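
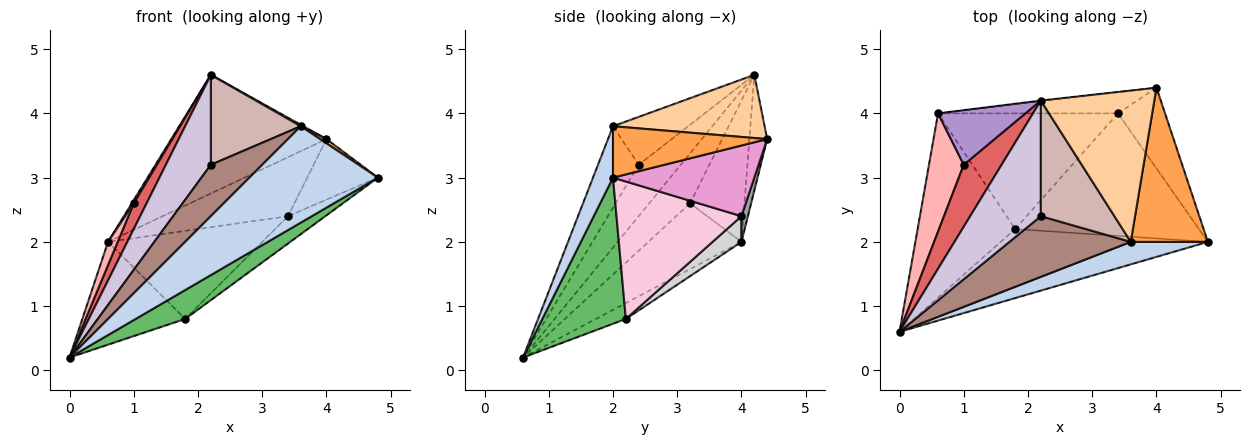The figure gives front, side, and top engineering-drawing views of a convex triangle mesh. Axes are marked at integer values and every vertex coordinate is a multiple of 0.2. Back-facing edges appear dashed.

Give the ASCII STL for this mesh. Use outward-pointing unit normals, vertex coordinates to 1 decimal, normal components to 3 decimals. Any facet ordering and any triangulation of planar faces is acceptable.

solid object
 facet normal -0.114 0.993 -0.006
  outer loop
   vertex 0.6 4.0 2.0
   vertex 2.2 4.2 4.6
   vertex 4.0 4.4 3.6
  endloop
 endfacet
 facet normal 0.150 -0.963 0.225
  outer loop
   vertex 3.6 2.0 3.8
   vertex 0.0 0.6 0.2
   vertex 4.8 2.0 3.0
  endloop
 endfacet
 facet normal 0.555 -0.023 0.832
  outer loop
   vertex 3.6 2.0 3.8
   vertex 4.8 2.0 3.0
   vertex 4.0 4.4 3.6
  endloop
 endfacet
 facet normal 0.486 -0.008 0.874
  outer loop
   vertex 3.6 2.0 3.8
   vertex 4.0 4.4 3.6
   vertex 2.2 4.2 4.6
  endloop
 endfacet
 facet normal 0.545 -0.324 -0.773
  outer loop
   vertex 1.8 2.2 0.8
   vertex 4.8 2.0 3.0
   vertex 0.0 0.6 0.2
  endloop
 endfacet
 facet normal -0.141 0.483 -0.865
  outer loop
   vertex 1.8 2.2 0.8
   vertex 0.0 0.6 0.2
   vertex 0.6 4.0 2.0
  endloop
 endfacet
 facet normal -0.773 -0.243 0.586
  outer loop
   vertex 1.0 3.2 2.6
   vertex 0.0 0.6 0.2
   vertex 2.2 4.2 4.6
  endloop
 endfacet
 facet normal -0.880 -0.091 0.465
  outer loop
   vertex 1.0 3.2 2.6
   vertex 0.6 4.0 2.0
   vertex 0.0 0.6 0.2
  endloop
 endfacet
 facet normal -0.850 -0.031 0.526
  outer loop
   vertex 1.0 3.2 2.6
   vertex 2.2 4.2 4.6
   vertex 0.6 4.0 2.0
  endloop
 endfacet
 facet normal -0.498 -0.532 0.685
  outer loop
   vertex 2.2 2.4 3.2
   vertex 2.2 4.2 4.6
   vertex 0.0 0.6 0.2
  endloop
 endfacet
 facet normal -0.456 -0.575 0.679
  outer loop
   vertex 2.2 2.4 3.2
   vertex 0.0 0.6 0.2
   vertex 3.6 2.0 3.8
  endloop
 endfacet
 facet normal -0.457 -0.546 0.702
  outer loop
   vertex 2.2 2.4 3.2
   vertex 3.6 2.0 3.8
   vertex 2.2 4.2 4.6
  endloop
 endfacet
 facet normal 0.768 0.384 -0.512
  outer loop
   vertex 3.4 4.0 2.4
   vertex 4.0 4.4 3.6
   vertex 4.8 2.0 3.0
  endloop
 endfacet
 facet normal 0.590 0.176 -0.788
  outer loop
   vertex 3.4 4.0 2.4
   vertex 4.8 2.0 3.0
   vertex 1.8 2.2 0.8
  endloop
 endfacet
 facet normal 0.048 0.940 -0.337
  outer loop
   vertex 3.4 4.0 2.4
   vertex 0.6 4.0 2.0
   vertex 4.0 4.4 3.6
  endloop
 endfacet
 facet normal 0.113 0.602 -0.790
  outer loop
   vertex 3.4 4.0 2.4
   vertex 1.8 2.2 0.8
   vertex 0.6 4.0 2.0
  endloop
 endfacet
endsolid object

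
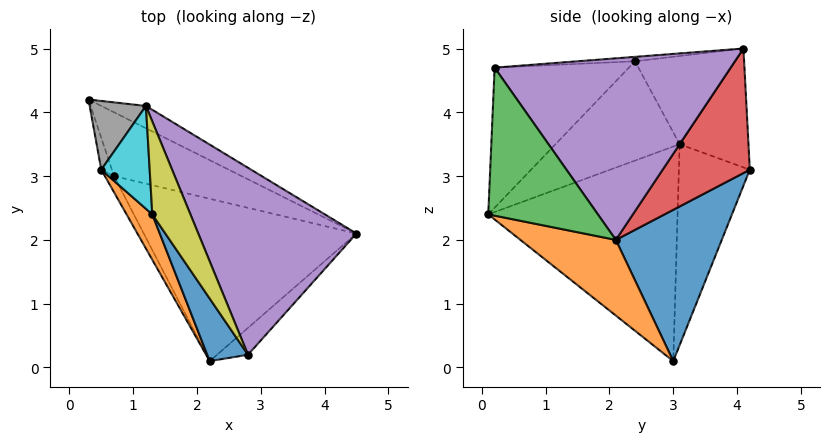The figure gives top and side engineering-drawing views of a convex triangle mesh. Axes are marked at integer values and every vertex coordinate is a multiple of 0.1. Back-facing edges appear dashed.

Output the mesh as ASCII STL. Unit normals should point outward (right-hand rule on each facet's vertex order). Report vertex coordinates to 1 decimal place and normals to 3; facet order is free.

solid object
 facet normal 0.361 0.881 -0.304
  outer loop
   vertex 0.7 3.0 0.1
   vertex 0.3 4.2 3.1
   vertex 4.5 2.1 2.0
  endloop
 endfacet
 facet normal 0.291 -0.498 -0.817
  outer loop
   vertex 0.7 3.0 0.1
   vertex 4.5 2.1 2.0
   vertex 2.2 0.1 2.4
  endloop
 endfacet
 facet normal 0.637 -0.759 -0.133
  outer loop
   vertex 2.8 0.2 4.7
   vertex 2.2 0.1 2.4
   vertex 4.5 2.1 2.0
  endloop
 endfacet
 facet normal 0.411 0.900 -0.147
  outer loop
   vertex 1.2 4.1 5.0
   vertex 4.5 2.1 2.0
   vertex 0.3 4.2 3.1
  endloop
 endfacet
 facet normal 0.730 0.251 0.636
  outer loop
   vertex 1.2 4.1 5.0
   vertex 2.8 0.2 4.7
   vertex 4.5 2.1 2.0
  endloop
 endfacet
 facet normal -0.979 -0.197 -0.052
  outer loop
   vertex 0.5 3.1 3.5
   vertex 0.3 4.2 3.1
   vertex 0.7 3.0 0.1
  endloop
 endfacet
 facet normal -0.875 -0.482 -0.037
  outer loop
   vertex 0.5 3.1 3.5
   vertex 0.7 3.0 0.1
   vertex 2.2 0.1 2.4
  endloop
 endfacet
 facet normal -0.904 -0.009 0.428
  outer loop
   vertex 0.5 3.1 3.5
   vertex 1.2 4.1 5.0
   vertex 0.3 4.2 3.1
  endloop
 endfacet
 facet normal -0.114 -0.123 0.986
  outer loop
   vertex 1.3 2.4 4.8
   vertex 2.8 0.2 4.7
   vertex 1.2 4.1 5.0
  endloop
 endfacet
 facet normal -0.872 -0.108 0.478
  outer loop
   vertex 1.3 2.4 4.8
   vertex 1.2 4.1 5.0
   vertex 0.5 3.1 3.5
  endloop
 endfacet
 facet normal -0.799 -0.555 0.232
  outer loop
   vertex 1.3 2.4 4.8
   vertex 2.2 0.1 2.4
   vertex 2.8 0.2 4.7
  endloop
 endfacet
 facet normal -0.815 -0.539 0.211
  outer loop
   vertex 1.3 2.4 4.8
   vertex 0.5 3.1 3.5
   vertex 2.2 0.1 2.4
  endloop
 endfacet
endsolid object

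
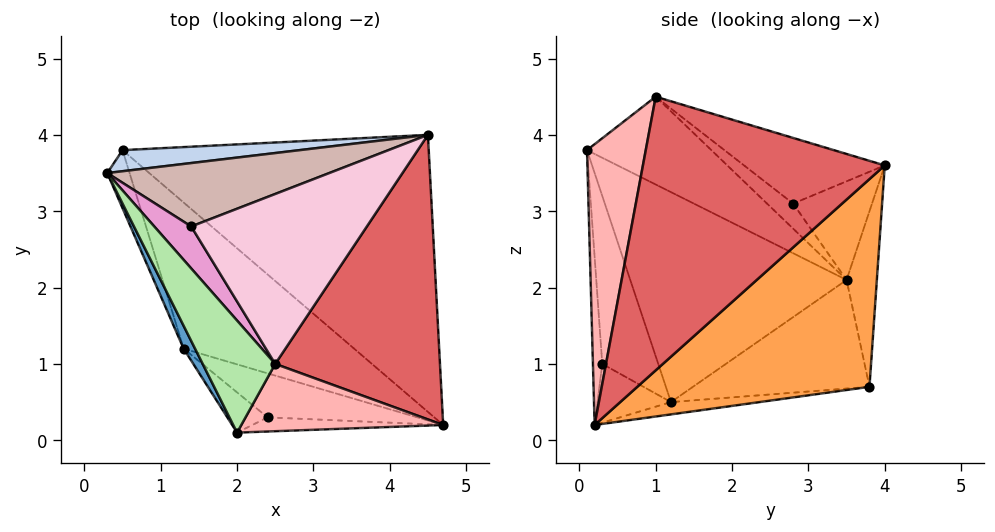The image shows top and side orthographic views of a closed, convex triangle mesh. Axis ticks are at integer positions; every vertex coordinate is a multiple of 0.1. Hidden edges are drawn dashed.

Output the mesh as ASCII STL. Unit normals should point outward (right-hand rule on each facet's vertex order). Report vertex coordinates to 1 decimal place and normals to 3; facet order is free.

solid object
 facet normal -0.903 -0.427 0.049
  outer loop
   vertex 1.3 1.2 0.5
   vertex 2.0 0.1 3.8
   vertex 0.3 3.5 2.1
  endloop
 endfacet
 facet normal -0.180 0.967 0.181
  outer loop
   vertex 0.5 3.8 0.7
   vertex 0.3 3.5 2.1
   vertex 4.5 4.0 3.6
  endloop
 endfacet
 facet normal 0.445 0.610 -0.656
  outer loop
   vertex 0.5 3.8 0.7
   vertex 4.5 4.0 3.6
   vertex 4.7 0.2 0.2
  endloop
 endfacet
 facet normal -0.942 -0.275 -0.193
  outer loop
   vertex 0.5 3.8 0.7
   vertex 1.3 1.2 0.5
   vertex 0.3 3.5 2.1
  endloop
 endfacet
 facet normal -0.072 0.055 -0.996
  outer loop
   vertex 0.5 3.8 0.7
   vertex 4.7 0.2 0.2
   vertex 1.3 1.2 0.5
  endloop
 endfacet
 facet normal -0.769 -0.067 0.635
  outer loop
   vertex 2.5 1.0 4.5
   vertex 0.3 3.5 2.1
   vertex 2.0 0.1 3.8
  endloop
 endfacet
 facet normal 0.791 -0.384 0.476
  outer loop
   vertex 2.5 1.0 4.5
   vertex 4.7 0.2 0.2
   vertex 4.5 4.0 3.6
  endloop
 endfacet
 facet normal 0.602 -0.671 0.433
  outer loop
   vertex 2.5 1.0 4.5
   vertex 2.0 0.1 3.8
   vertex 4.7 0.2 0.2
  endloop
 endfacet
 facet normal -0.071 -0.994 -0.081
  outer loop
   vertex 2.4 0.3 1.0
   vertex 4.7 0.2 0.2
   vertex 2.0 0.1 3.8
  endloop
 endfacet
 facet normal -0.263 -0.694 -0.670
  outer loop
   vertex 2.4 0.3 1.0
   vertex 1.3 1.2 0.5
   vertex 4.7 0.2 0.2
  endloop
 endfacet
 facet normal -0.588 -0.797 -0.141
  outer loop
   vertex 2.4 0.3 1.0
   vertex 2.0 0.1 3.8
   vertex 1.3 1.2 0.5
  endloop
 endfacet
 facet normal -0.338 0.555 0.760
  outer loop
   vertex 1.4 2.8 3.1
   vertex 4.5 4.0 3.6
   vertex 0.3 3.5 2.1
  endloop
 endfacet
 facet normal -0.537 0.288 0.793
  outer loop
   vertex 1.4 2.8 3.1
   vertex 0.3 3.5 2.1
   vertex 2.5 1.0 4.5
  endloop
 endfacet
 facet normal -0.311 0.457 0.833
  outer loop
   vertex 1.4 2.8 3.1
   vertex 2.5 1.0 4.5
   vertex 4.5 4.0 3.6
  endloop
 endfacet
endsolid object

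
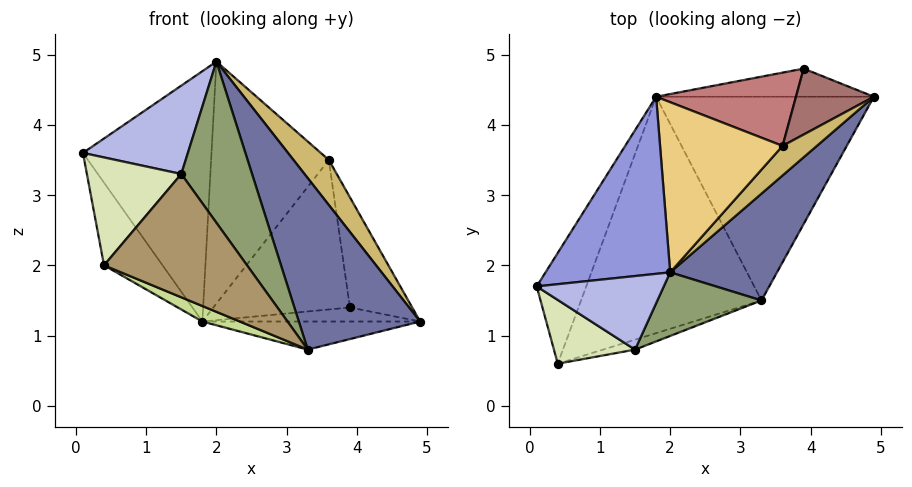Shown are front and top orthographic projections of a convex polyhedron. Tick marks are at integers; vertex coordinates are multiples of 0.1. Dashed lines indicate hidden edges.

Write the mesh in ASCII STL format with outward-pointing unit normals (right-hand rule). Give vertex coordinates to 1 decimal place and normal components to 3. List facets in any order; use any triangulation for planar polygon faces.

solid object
 facet normal 0.815 -0.492 0.306
  outer loop
   vertex 2.0 1.9 4.9
   vertex 3.3 1.5 0.8
   vertex 4.9 4.4 1.2
  endloop
 endfacet
 facet normal 0.000 0.137 -0.991
  outer loop
   vertex 1.8 4.4 1.2
   vertex 4.9 4.4 1.2
   vertex 3.3 1.5 0.8
  endloop
 endfacet
 facet normal -0.434 0.736 0.520
  outer loop
   vertex 1.8 4.4 1.2
   vertex 0.1 1.7 3.6
   vertex 2.0 1.9 4.9
  endloop
 endfacet
 facet normal -0.336 -0.724 0.603
  outer loop
   vertex 1.5 0.8 3.3
   vertex 2.0 1.9 4.9
   vertex 0.1 1.7 3.6
  endloop
 endfacet
 facet normal 0.657 -0.701 0.277
  outer loop
   vertex 1.5 0.8 3.3
   vertex 3.3 1.5 0.8
   vertex 2.0 1.9 4.9
  endloop
 endfacet
 facet normal -0.901 0.259 -0.347
  outer loop
   vertex 0.4 0.6 2.0
   vertex 0.1 1.7 3.6
   vertex 1.8 4.4 1.2
  endloop
 endfacet
 facet normal -0.365 -0.061 -0.929
  outer loop
   vertex 0.4 0.6 2.0
   vertex 1.8 4.4 1.2
   vertex 3.3 1.5 0.8
  endloop
 endfacet
 facet normal -0.406 -0.787 0.465
  outer loop
   vertex 0.4 0.6 2.0
   vertex 1.5 0.8 3.3
   vertex 0.1 1.7 3.6
  endloop
 endfacet
 facet normal 0.266 -0.961 -0.077
  outer loop
   vertex 0.4 0.6 2.0
   vertex 3.3 1.5 0.8
   vertex 1.5 0.8 3.3
  endloop
 endfacet
 facet normal 0.818 -0.481 0.316
  outer loop
   vertex 3.6 3.7 3.5
   vertex 2.0 1.9 4.9
   vertex 4.9 4.4 1.2
  endloop
 endfacet
 facet normal -0.385 0.755 0.531
  outer loop
   vertex 3.6 3.7 3.5
   vertex 1.8 4.4 1.2
   vertex 2.0 1.9 4.9
  endloop
 endfacet
 facet normal 0.000 0.447 -0.894
  outer loop
   vertex 3.9 4.8 1.4
   vertex 4.9 4.4 1.2
   vertex 1.8 4.4 1.2
  endloop
 endfacet
 facet normal 0.407 0.784 0.469
  outer loop
   vertex 3.9 4.8 1.4
   vertex 3.6 3.7 3.5
   vertex 4.9 4.4 1.2
  endloop
 endfacet
 facet normal -0.208 0.878 0.430
  outer loop
   vertex 3.9 4.8 1.4
   vertex 1.8 4.4 1.2
   vertex 3.6 3.7 3.5
  endloop
 endfacet
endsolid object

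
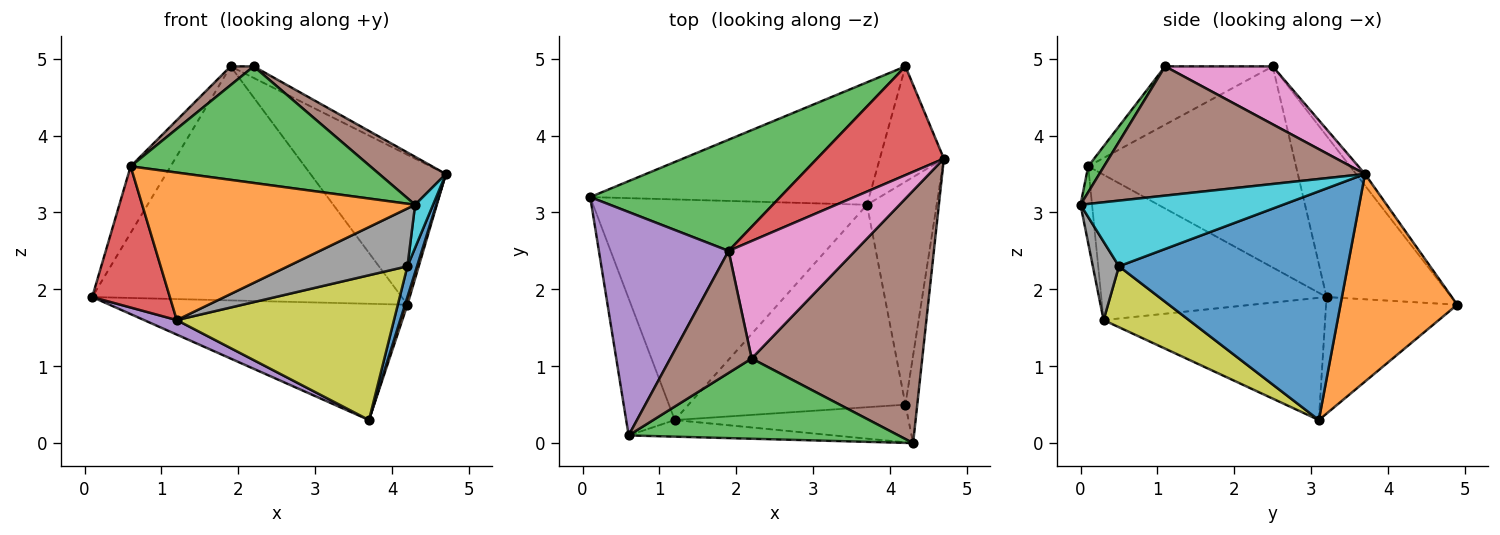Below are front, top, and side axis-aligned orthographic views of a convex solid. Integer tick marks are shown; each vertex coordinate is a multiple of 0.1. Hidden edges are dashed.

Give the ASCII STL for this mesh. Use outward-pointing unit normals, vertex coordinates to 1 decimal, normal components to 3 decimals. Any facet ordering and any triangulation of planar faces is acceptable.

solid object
 facet normal -0.290 0.659 -0.694
  outer loop
   vertex 4.2 4.9 1.8
   vertex 3.7 3.1 0.3
   vertex 0.1 3.2 1.9
  endloop
 endfacet
 facet normal 0.955 -0.020 -0.295
  outer loop
   vertex 4.2 4.9 1.8
   vertex 4.7 3.7 3.5
   vertex 3.7 3.1 0.3
  endloop
 endfacet
 facet normal -0.342 0.849 0.403
  outer loop
   vertex 4.2 4.9 1.8
   vertex 0.1 3.2 1.9
   vertex 1.9 2.5 4.9
  endloop
 endfacet
 facet normal -0.053 0.808 0.586
  outer loop
   vertex 4.2 4.9 1.8
   vertex 1.9 2.5 4.9
   vertex 4.7 3.7 3.5
  endloop
 endfacet
 facet normal -0.407 -0.060 -0.912
  outer loop
   vertex 1.2 0.3 1.6
   vertex 0.1 3.2 1.9
   vertex 3.7 3.1 0.3
  endloop
 endfacet
 facet normal 0.597 -0.150 0.788
  outer loop
   vertex 2.2 1.1 4.9
   vertex 4.3 0.0 3.1
   vertex 4.7 3.7 3.5
  endloop
 endfacet
 facet normal 0.415 0.089 0.906
  outer loop
   vertex 2.2 1.1 4.9
   vertex 4.7 3.7 3.5
   vertex 1.9 2.5 4.9
  endloop
 endfacet
 facet normal 0.180 -0.824 -0.537
  outer loop
   vertex 4.2 0.5 2.3
   vertex 4.3 0.0 3.1
   vertex 1.2 0.3 1.6
  endloop
 endfacet
 facet normal 0.223 -0.567 -0.793
  outer loop
   vertex 4.2 0.5 2.3
   vertex 1.2 0.3 1.6
   vertex 3.7 3.1 0.3
  endloop
 endfacet
 facet normal 0.980 -0.087 -0.177
  outer loop
   vertex 4.2 0.5 2.3
   vertex 4.7 3.7 3.5
   vertex 4.3 0.0 3.1
  endloop
 endfacet
 facet normal 0.956 -0.040 -0.291
  outer loop
   vertex 4.2 0.5 2.3
   vertex 3.7 3.1 0.3
   vertex 4.7 3.7 3.5
  endloop
 endfacet
 facet normal -0.042 -0.993 -0.112
  outer loop
   vertex 0.6 0.1 3.6
   vertex 1.2 0.3 1.6
   vertex 4.3 0.0 3.1
  endloop
 endfacet
 facet normal 0.054 -0.823 0.566
  outer loop
   vertex 0.6 0.1 3.6
   vertex 4.3 0.0 3.1
   vertex 2.2 1.1 4.9
  endloop
 endfacet
 facet normal -0.901 -0.311 -0.301
  outer loop
   vertex 0.6 0.1 3.6
   vertex 0.1 3.2 1.9
   vertex 1.2 0.3 1.6
  endloop
 endfacet
 facet normal -0.830 0.160 0.535
  outer loop
   vertex 0.6 0.1 3.6
   vertex 1.9 2.5 4.9
   vertex 0.1 3.2 1.9
  endloop
 endfacet
 facet normal -0.578 -0.124 0.807
  outer loop
   vertex 0.6 0.1 3.6
   vertex 2.2 1.1 4.9
   vertex 1.9 2.5 4.9
  endloop
 endfacet
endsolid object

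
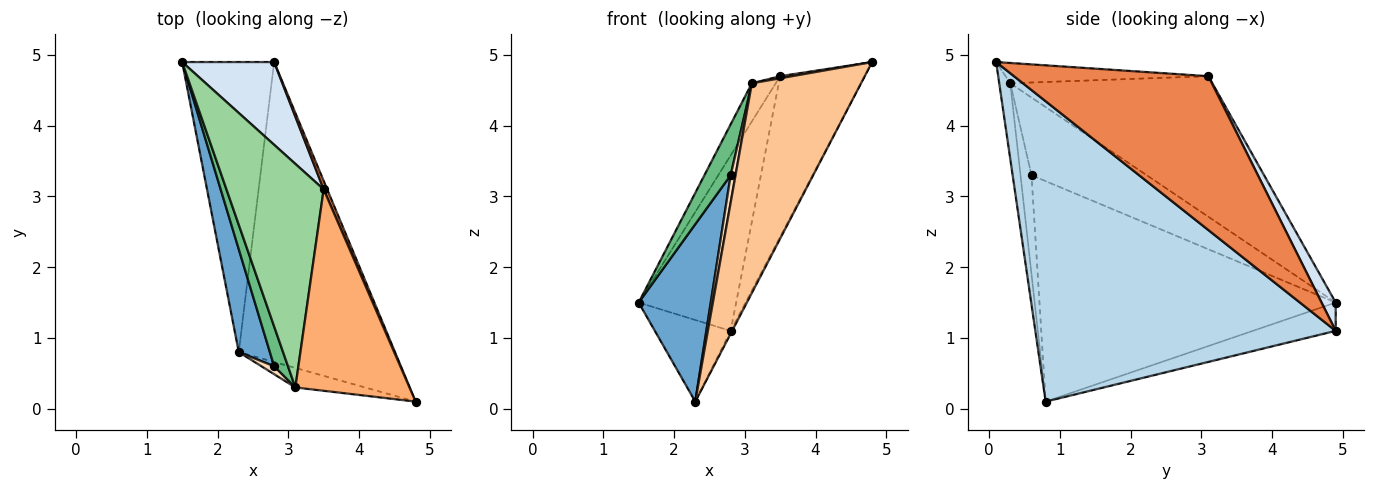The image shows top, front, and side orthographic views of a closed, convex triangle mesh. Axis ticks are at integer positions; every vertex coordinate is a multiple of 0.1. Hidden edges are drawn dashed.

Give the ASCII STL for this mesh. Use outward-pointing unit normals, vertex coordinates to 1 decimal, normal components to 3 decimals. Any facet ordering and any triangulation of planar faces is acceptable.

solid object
 facet normal -0.963 -0.234 0.136
  outer loop
   vertex 2.8 0.6 3.3
   vertex 1.5 4.9 1.5
   vertex 2.3 0.8 0.1
  endloop
 endfacet
 facet normal -0.284 0.260 -0.923
  outer loop
   vertex 2.8 4.9 1.1
   vertex 2.3 0.8 0.1
   vertex 1.5 4.9 1.5
  endloop
 endfacet
 facet normal 0.887 0.004 -0.461
  outer loop
   vertex 2.8 4.9 1.1
   vertex 4.8 0.1 4.9
   vertex 2.3 0.8 0.1
  endloop
 endfacet
 facet normal 0.130 0.897 0.423
  outer loop
   vertex 3.5 3.1 4.7
   vertex 2.8 4.9 1.1
   vertex 1.5 4.9 1.5
  endloop
 endfacet
 facet normal 0.917 0.399 0.021
  outer loop
   vertex 3.5 3.1 4.7
   vertex 4.8 0.1 4.9
   vertex 2.8 4.9 1.1
  endloop
 endfacet
 facet normal -0.175 -0.010 0.985
  outer loop
   vertex 3.1 0.3 4.6
   vertex 4.8 0.1 4.9
   vertex 3.5 3.1 4.7
  endloop
 endfacet
 facet normal -0.100 -0.991 -0.092
  outer loop
   vertex 3.1 0.3 4.6
   vertex 2.3 0.8 0.1
   vertex 4.8 0.1 4.9
  endloop
 endfacet
 facet normal -0.908 -0.402 0.117
  outer loop
   vertex 3.1 0.3 4.6
   vertex 2.8 0.6 3.3
   vertex 2.3 0.8 0.1
  endloop
 endfacet
 facet normal -0.961 -0.219 0.171
  outer loop
   vertex 3.1 0.3 4.6
   vertex 1.5 4.9 1.5
   vertex 2.8 0.6 3.3
  endloop
 endfacet
 facet normal -0.819 0.097 0.566
  outer loop
   vertex 3.1 0.3 4.6
   vertex 3.5 3.1 4.7
   vertex 1.5 4.9 1.5
  endloop
 endfacet
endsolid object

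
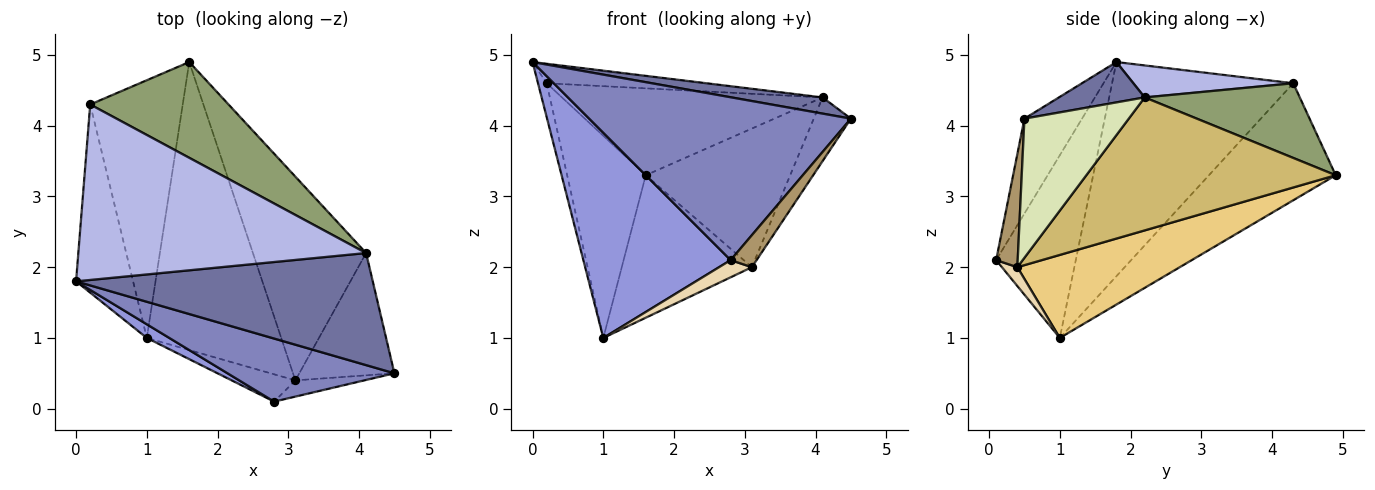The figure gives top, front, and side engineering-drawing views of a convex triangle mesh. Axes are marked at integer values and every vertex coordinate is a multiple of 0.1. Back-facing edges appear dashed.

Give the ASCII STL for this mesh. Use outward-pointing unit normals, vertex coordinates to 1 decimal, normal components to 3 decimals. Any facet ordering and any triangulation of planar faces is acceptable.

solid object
 facet normal 0.133 -0.142 0.981
  outer loop
   vertex 4.1 2.2 4.4
   vertex 0.0 1.8 4.9
   vertex 4.5 0.5 4.1
  endloop
 endfacet
 facet normal -0.201 -0.914 0.354
  outer loop
   vertex 2.8 0.1 2.1
   vertex 4.5 0.5 4.1
   vertex 0.0 1.8 4.9
  endloop
 endfacet
 facet normal -0.475 -0.878 0.058
  outer loop
   vertex 2.8 0.1 2.1
   vertex 0.0 1.8 4.9
   vertex 1.0 1.0 1.0
  endloop
 endfacet
 facet normal 0.110 0.110 0.988
  outer loop
   vertex 0.2 4.3 4.6
   vertex 0.0 1.8 4.9
   vertex 4.1 2.2 4.4
  endloop
 endfacet
 facet normal 0.371 0.624 0.688
  outer loop
   vertex 0.2 4.3 4.6
   vertex 4.1 2.2 4.4
   vertex 1.6 4.9 3.3
  endloop
 endfacet
 facet normal -0.965 0.046 -0.257
  outer loop
   vertex 0.2 4.3 4.6
   vertex 1.0 1.0 1.0
   vertex 0.0 1.8 4.9
  endloop
 endfacet
 facet normal -0.705 0.437 -0.558
  outer loop
   vertex 0.2 4.3 4.6
   vertex 1.6 4.9 3.3
   vertex 1.0 1.0 1.0
  endloop
 endfacet
 facet normal 0.792 0.282 -0.541
  outer loop
   vertex 3.1 0.4 2.0
   vertex 4.1 2.2 4.4
   vertex 4.5 0.5 4.1
  endloop
 endfacet
 facet normal 0.596 -0.717 -0.363
  outer loop
   vertex 3.1 0.4 2.0
   vertex 4.5 0.5 4.1
   vertex 2.8 0.1 2.1
  endloop
 endfacet
 facet normal 0.697 0.404 -0.593
  outer loop
   vertex 3.1 0.4 2.0
   vertex 1.6 4.9 3.3
   vertex 4.1 2.2 4.4
  endloop
 endfacet
 facet normal 0.484 0.388 -0.784
  outer loop
   vertex 3.1 0.4 2.0
   vertex 1.0 1.0 1.0
   vertex 1.6 4.9 3.3
  endloop
 endfacet
 facet normal 0.243 -0.517 -0.821
  outer loop
   vertex 3.1 0.4 2.0
   vertex 2.8 0.1 2.1
   vertex 1.0 1.0 1.0
  endloop
 endfacet
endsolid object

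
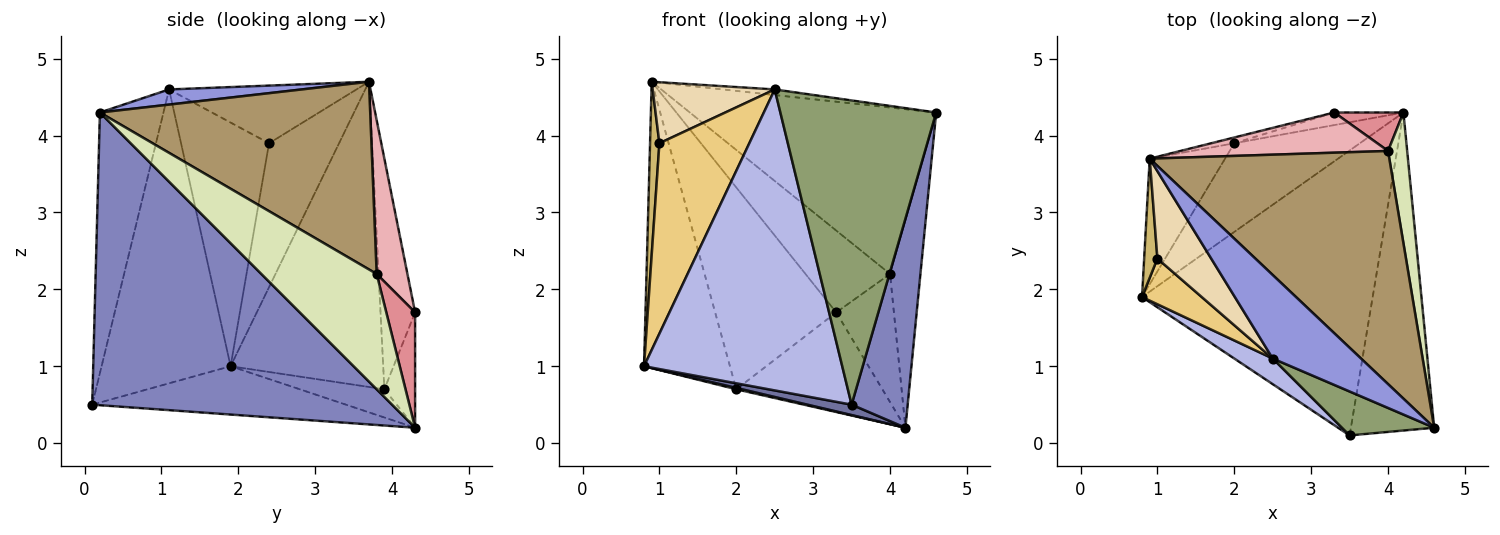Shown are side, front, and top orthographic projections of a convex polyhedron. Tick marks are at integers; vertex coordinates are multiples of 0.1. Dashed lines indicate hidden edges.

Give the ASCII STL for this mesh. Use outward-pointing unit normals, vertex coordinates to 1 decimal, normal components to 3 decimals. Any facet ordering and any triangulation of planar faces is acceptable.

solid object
 facet normal -0.205 -0.036 -0.978
  outer loop
   vertex 3.5 0.1 0.5
   vertex 0.8 1.9 1.0
   vertex 4.2 4.3 0.2
  endloop
 endfacet
 facet normal 0.947 -0.177 -0.269
  outer loop
   vertex 3.5 0.1 0.5
   vertex 4.2 4.3 0.2
   vertex 4.6 0.2 4.3
  endloop
 endfacet
 facet normal 0.169 0.066 0.983
  outer loop
   vertex 2.5 1.1 4.6
   vertex 4.6 0.2 4.3
   vertex 0.9 3.7 4.7
  endloop
 endfacet
 facet normal -0.544 -0.836 0.071
  outer loop
   vertex 2.5 1.1 4.6
   vertex 0.8 1.9 1.0
   vertex 3.5 0.1 0.5
  endloop
 endfacet
 facet normal -0.374 -0.918 0.133
  outer loop
   vertex 2.5 1.1 4.6
   vertex 3.5 0.1 0.5
   vertex 4.6 0.2 4.3
  endloop
 endfacet
 facet normal -0.219 -0.015 -0.976
  outer loop
   vertex 2.0 3.9 0.7
   vertex 4.2 4.3 0.2
   vertex 0.8 1.9 1.0
  endloop
 endfacet
 facet normal -0.852 0.480 -0.210
  outer loop
   vertex 2.0 3.9 0.7
   vertex 0.8 1.9 1.0
   vertex 0.9 3.7 4.7
  endloop
 endfacet
 facet normal 0.955 0.252 0.158
  outer loop
   vertex 4.0 3.8 2.2
   vertex 4.6 0.2 4.3
   vertex 4.2 4.3 0.2
  endloop
 endfacet
 facet normal 0.538 0.490 0.686
  outer loop
   vertex 4.0 3.8 2.2
   vertex 0.9 3.7 4.7
   vertex 4.6 0.2 4.3
  endloop
 endfacet
 facet normal -0.987 -0.132 0.091
  outer loop
   vertex 1.0 2.4 3.9
   vertex 0.9 3.7 4.7
   vertex 0.8 1.9 1.0
  endloop
 endfacet
 facet normal -0.689 -0.704 0.169
  outer loop
   vertex 1.0 2.4 3.9
   vertex 0.8 1.9 1.0
   vertex 2.5 1.1 4.6
  endloop
 endfacet
 facet normal -0.660 -0.430 0.616
  outer loop
   vertex 1.0 2.4 3.9
   vertex 2.5 1.1 4.6
   vertex 0.9 3.7 4.7
  endloop
 endfacet
 facet normal -0.204 0.971 -0.123
  outer loop
   vertex 3.3 4.3 1.7
   vertex 4.2 4.3 0.2
   vertex 2.0 3.9 0.7
  endloop
 endfacet
 facet normal -0.275 0.961 -0.027
  outer loop
   vertex 3.3 4.3 1.7
   vertex 2.0 3.9 0.7
   vertex 0.9 3.7 4.7
  endloop
 endfacet
 facet normal 0.432 0.864 0.259
  outer loop
   vertex 3.3 4.3 1.7
   vertex 4.0 3.8 2.2
   vertex 4.2 4.3 0.2
  endloop
 endfacet
 facet normal 0.310 0.853 0.419
  outer loop
   vertex 3.3 4.3 1.7
   vertex 0.9 3.7 4.7
   vertex 4.0 3.8 2.2
  endloop
 endfacet
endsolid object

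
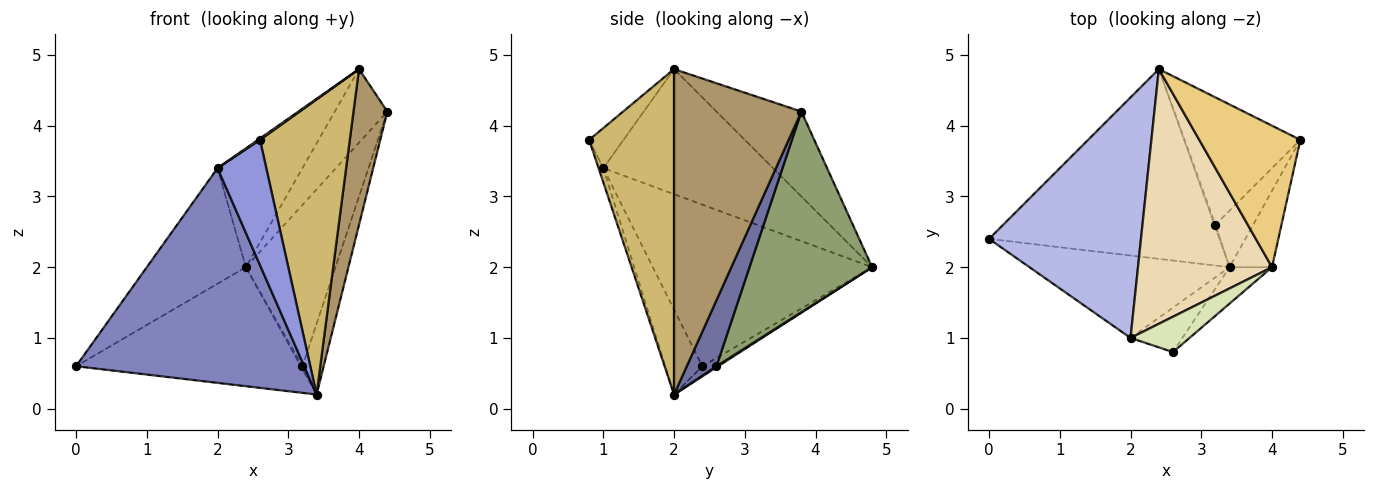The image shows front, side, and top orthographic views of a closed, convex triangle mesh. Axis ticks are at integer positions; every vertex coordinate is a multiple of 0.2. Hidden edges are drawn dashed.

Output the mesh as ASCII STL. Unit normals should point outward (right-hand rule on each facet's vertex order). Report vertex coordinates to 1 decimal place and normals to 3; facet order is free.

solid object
 facet normal 0.738 0.527 -0.422
  outer loop
   vertex 3.2 2.6 0.6
   vertex 4.4 3.8 4.2
   vertex 3.4 2.0 0.2
  endloop
 endfacet
 facet normal -0.150 -0.923 -0.354
  outer loop
   vertex 2.0 1.0 3.4
   vertex 0.0 2.4 0.6
   vertex 3.4 2.0 0.2
  endloop
 endfacet
 facet normal -0.091 -0.939 -0.333
  outer loop
   vertex 2.0 1.0 3.4
   vertex 3.4 2.0 0.2
   vertex 2.6 0.8 3.8
  endloop
 endfacet
 facet normal -0.692 0.313 0.651
  outer loop
   vertex 2.4 4.8 2.0
   vertex 0.0 2.4 0.6
   vertex 2.0 1.0 3.4
  endloop
 endfacet
 facet normal 0.732 0.535 -0.422
  outer loop
   vertex 2.4 4.8 2.0
   vertex 4.4 3.8 4.2
   vertex 3.2 2.6 0.6
  endloop
 endfacet
 facet normal -0.037 0.531 -0.847
  outer loop
   vertex 2.4 4.8 2.0
   vertex 3.4 2.0 0.2
   vertex 0.0 2.4 0.6
  endloop
 endfacet
 facet normal 0.577 0.577 -0.577
  outer loop
   vertex 2.4 4.8 2.0
   vertex 3.2 2.6 0.6
   vertex 3.4 2.0 0.2
  endloop
 endfacet
 facet normal -0.562 -0.033 0.826
  outer loop
   vertex 4.0 2.0 4.8
   vertex 2.0 1.0 3.4
   vertex 2.6 0.8 3.8
  endloop
 endfacet
 facet normal 0.959 -0.255 -0.125
  outer loop
   vertex 4.0 2.0 4.8
   vertex 3.4 2.0 0.2
   vertex 4.4 3.8 4.2
  endloop
 endfacet
 facet normal 0.684 -0.724 -0.089
  outer loop
   vertex 4.0 2.0 4.8
   vertex 2.6 0.8 3.8
   vertex 3.4 2.0 0.2
  endloop
 endfacet
 facet normal -0.598 0.370 0.711
  outer loop
   vertex 4.0 2.0 4.8
   vertex 4.4 3.8 4.2
   vertex 2.4 4.8 2.0
  endloop
 endfacet
 facet normal -0.646 0.323 0.692
  outer loop
   vertex 4.0 2.0 4.8
   vertex 2.4 4.8 2.0
   vertex 2.0 1.0 3.4
  endloop
 endfacet
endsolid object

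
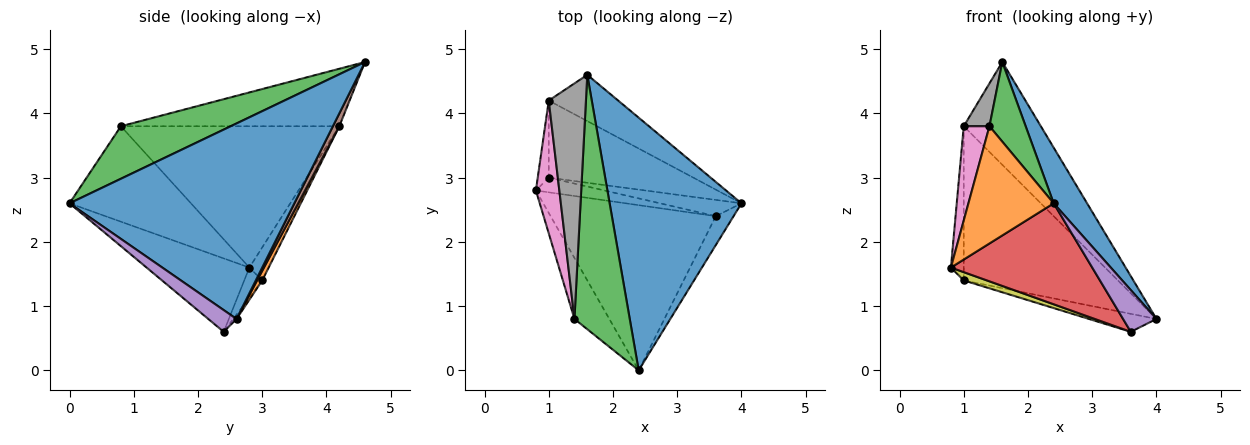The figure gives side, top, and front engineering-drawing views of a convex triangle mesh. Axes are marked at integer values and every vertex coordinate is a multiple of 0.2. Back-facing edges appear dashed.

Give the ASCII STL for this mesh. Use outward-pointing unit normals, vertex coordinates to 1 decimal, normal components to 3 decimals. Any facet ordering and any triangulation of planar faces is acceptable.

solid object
 facet normal 0.823 -0.122 0.555
  outer loop
   vertex 1.6 4.6 4.8
   vertex 2.4 0.0 2.6
   vertex 4.0 2.6 0.8
  endloop
 endfacet
 facet normal -0.784 -0.550 -0.287
  outer loop
   vertex 1.4 0.8 3.8
   vertex 0.8 2.8 1.6
   vertex 2.4 0.0 2.6
  endloop
 endfacet
 facet normal 0.671 -0.221 0.707
  outer loop
   vertex 1.4 0.8 3.8
   vertex 2.4 0.0 2.6
   vertex 1.6 4.6 4.8
  endloop
 endfacet
 facet normal -0.355 -0.488 -0.798
  outer loop
   vertex 3.6 2.4 0.6
   vertex 2.4 0.0 2.6
   vertex 0.8 2.8 1.6
  endloop
 endfacet
 facet normal 0.571 -0.675 -0.467
  outer loop
   vertex 3.6 2.4 0.6
   vertex 4.0 2.6 0.8
   vertex 2.4 0.0 2.6
  endloop
 endfacet
 facet normal 0.076 0.909 -0.409
  outer loop
   vertex 1.0 4.2 3.8
   vertex 1.6 4.6 4.8
   vertex 4.0 2.6 0.8
  endloop
 endfacet
 facet normal -0.980 -0.115 0.162
  outer loop
   vertex 1.0 4.2 3.8
   vertex 0.8 2.8 1.6
   vertex 1.4 0.8 3.8
  endloop
 endfacet
 facet normal -0.836 -0.098 0.541
  outer loop
   vertex 1.0 4.2 3.8
   vertex 1.4 0.8 3.8
   vertex 1.6 4.6 4.8
  endloop
 endfacet
 facet normal -0.356 -0.458 -0.814
  outer loop
   vertex 1.0 3.0 1.4
   vertex 3.6 2.4 0.6
   vertex 0.8 2.8 1.6
  endloop
 endfacet
 facet normal -0.035 0.741 -0.670
  outer loop
   vertex 1.0 3.0 1.4
   vertex 4.0 2.6 0.8
   vertex 3.6 2.4 0.6
  endloop
 endfacet
 facet normal -0.802 0.535 -0.267
  outer loop
   vertex 1.0 3.0 1.4
   vertex 0.8 2.8 1.6
   vertex 1.0 4.2 3.8
  endloop
 endfacet
 facet normal 0.030 0.894 -0.447
  outer loop
   vertex 1.0 3.0 1.4
   vertex 1.0 4.2 3.8
   vertex 4.0 2.6 0.8
  endloop
 endfacet
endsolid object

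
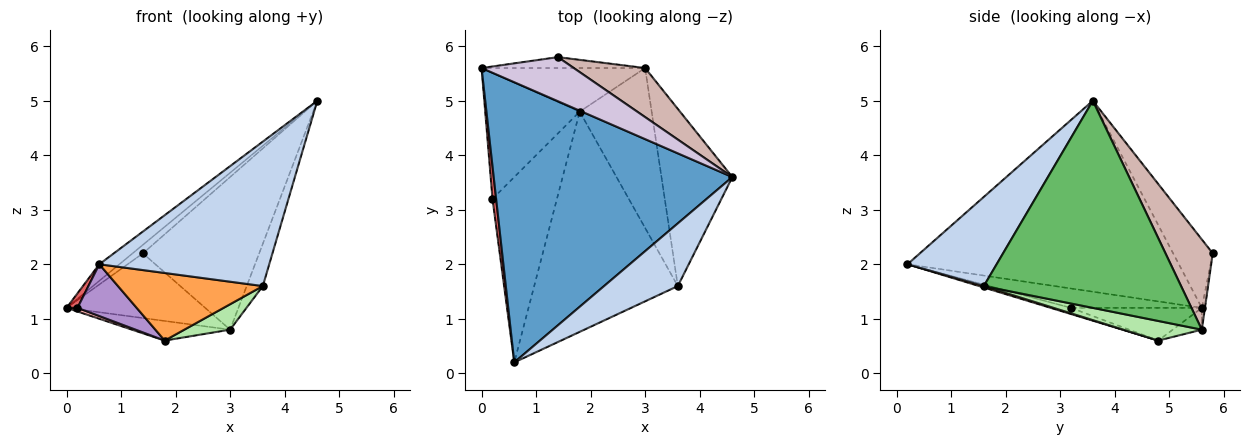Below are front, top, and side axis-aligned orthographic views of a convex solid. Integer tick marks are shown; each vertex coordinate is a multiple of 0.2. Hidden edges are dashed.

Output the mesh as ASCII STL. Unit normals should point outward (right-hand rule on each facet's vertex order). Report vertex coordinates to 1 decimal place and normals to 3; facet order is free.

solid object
 facet normal -0.624 0.046 0.780
  outer loop
   vertex 0.6 0.2 2.0
   vertex 4.6 3.6 5.0
   vertex 0.0 5.6 1.2
  endloop
 endfacet
 facet normal 0.434 -0.827 0.359
  outer loop
   vertex 3.6 1.6 1.6
   vertex 4.6 3.6 5.0
   vertex 0.6 0.2 2.0
  endloop
 endfacet
 facet normal 0.009 -0.293 -0.956
  outer loop
   vertex 3.6 1.6 1.6
   vertex 0.6 0.2 2.0
   vertex 1.8 4.8 0.6
  endloop
 endfacet
 facet normal -0.121 0.407 -0.905
  outer loop
   vertex 3.0 5.6 0.8
   vertex 1.8 4.8 0.6
   vertex 0.0 5.6 1.2
  endloop
 endfacet
 facet normal 0.943 0.077 -0.323
  outer loop
   vertex 3.0 5.6 0.8
   vertex 4.6 3.6 5.0
   vertex 3.6 1.6 1.6
  endloop
 endfacet
 facet normal 0.260 -0.152 -0.954
  outer loop
   vertex 3.0 5.6 0.8
   vertex 3.6 1.6 1.6
   vertex 1.8 4.8 0.6
  endloop
 endfacet
 facet normal -0.980 -0.082 0.184
  outer loop
   vertex 0.2 3.2 1.2
   vertex 0.6 0.2 2.0
   vertex 0.0 5.6 1.2
  endloop
 endfacet
 facet normal -0.327 -0.027 -0.945
  outer loop
   vertex 0.2 3.2 1.2
   vertex 0.0 5.6 1.2
   vertex 1.8 4.8 0.6
  endloop
 endfacet
 facet normal -0.092 -0.268 -0.959
  outer loop
   vertex 0.2 3.2 1.2
   vertex 1.8 4.8 0.6
   vertex 0.6 0.2 2.0
  endloop
 endfacet
 facet normal -0.589 0.154 0.794
  outer loop
   vertex 1.4 5.8 2.2
   vertex 0.0 5.6 1.2
   vertex 4.6 3.6 5.0
  endloop
 endfacet
 facet normal -0.022 0.986 -0.166
  outer loop
   vertex 1.4 5.8 2.2
   vertex 3.0 5.6 0.8
   vertex 0.0 5.6 1.2
  endloop
 endfacet
 facet normal 0.361 0.888 0.285
  outer loop
   vertex 1.4 5.8 2.2
   vertex 4.6 3.6 5.0
   vertex 3.0 5.6 0.8
  endloop
 endfacet
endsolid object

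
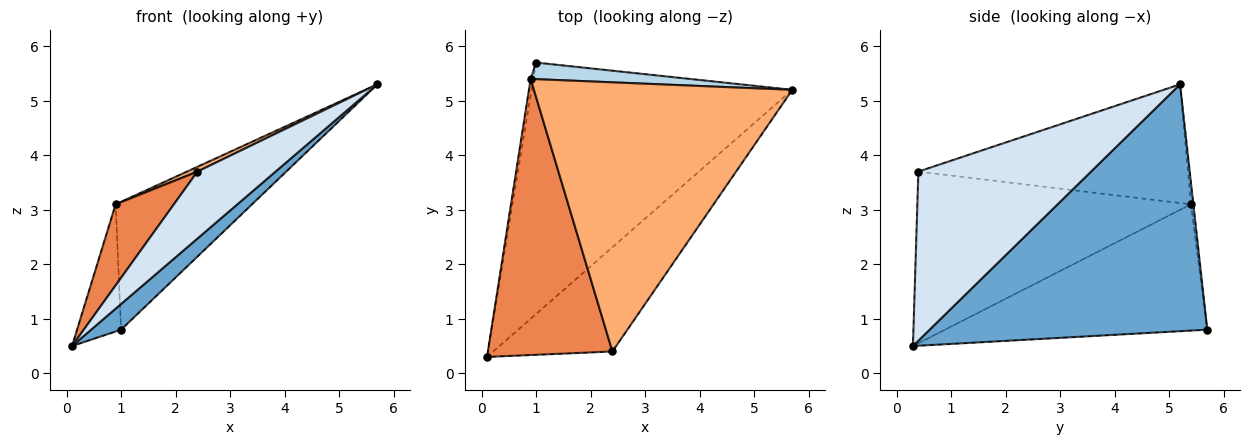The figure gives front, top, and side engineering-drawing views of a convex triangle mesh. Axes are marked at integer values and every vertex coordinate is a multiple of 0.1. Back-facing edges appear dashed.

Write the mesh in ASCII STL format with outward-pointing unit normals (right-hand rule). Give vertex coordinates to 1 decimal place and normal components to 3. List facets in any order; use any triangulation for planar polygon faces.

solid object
 facet normal 0.686 -0.074 -0.724
  outer loop
   vertex 1.0 5.7 0.8
   vertex 5.7 5.2 5.3
   vertex 0.1 0.3 0.5
  endloop
 endfacet
 facet normal -0.986 0.166 -0.021
  outer loop
   vertex 0.9 5.4 3.1
   vertex 1.0 5.7 0.8
   vertex 0.1 0.3 0.5
  endloop
 endfacet
 facet normal -0.018 0.992 0.129
  outer loop
   vertex 0.9 5.4 3.1
   vertex 5.7 5.2 5.3
   vertex 1.0 5.7 0.8
  endloop
 endfacet
 facet normal 0.767 -0.347 -0.540
  outer loop
   vertex 2.4 0.4 3.7
   vertex 0.1 0.3 0.5
   vertex 5.7 5.2 5.3
  endloop
 endfacet
 facet normal -0.798 -0.170 0.579
  outer loop
   vertex 2.4 0.4 3.7
   vertex 0.9 5.4 3.1
   vertex 0.1 0.3 0.5
  endloop
 endfacet
 facet normal -0.417 -0.016 0.909
  outer loop
   vertex 2.4 0.4 3.7
   vertex 5.7 5.2 5.3
   vertex 0.9 5.4 3.1
  endloop
 endfacet
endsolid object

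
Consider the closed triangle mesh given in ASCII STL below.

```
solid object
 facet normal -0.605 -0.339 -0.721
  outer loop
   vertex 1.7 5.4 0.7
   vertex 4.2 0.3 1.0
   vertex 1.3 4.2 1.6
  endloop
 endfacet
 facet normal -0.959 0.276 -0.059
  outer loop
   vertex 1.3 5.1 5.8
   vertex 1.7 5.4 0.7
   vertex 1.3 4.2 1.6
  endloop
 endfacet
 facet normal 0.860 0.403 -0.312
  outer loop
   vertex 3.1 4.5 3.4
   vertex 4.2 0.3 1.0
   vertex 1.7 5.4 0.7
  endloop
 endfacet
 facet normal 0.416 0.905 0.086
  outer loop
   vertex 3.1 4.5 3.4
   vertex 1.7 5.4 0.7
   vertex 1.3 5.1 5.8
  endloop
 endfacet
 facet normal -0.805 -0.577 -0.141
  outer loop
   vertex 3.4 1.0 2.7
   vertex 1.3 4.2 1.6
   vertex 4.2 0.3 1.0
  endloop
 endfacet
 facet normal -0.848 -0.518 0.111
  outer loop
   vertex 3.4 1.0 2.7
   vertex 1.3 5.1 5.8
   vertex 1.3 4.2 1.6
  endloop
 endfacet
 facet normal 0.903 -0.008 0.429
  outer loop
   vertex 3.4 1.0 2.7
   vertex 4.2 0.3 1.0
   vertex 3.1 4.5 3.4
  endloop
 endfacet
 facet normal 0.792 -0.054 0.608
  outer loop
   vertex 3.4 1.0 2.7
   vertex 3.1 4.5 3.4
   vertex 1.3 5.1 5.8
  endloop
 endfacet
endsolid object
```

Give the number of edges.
12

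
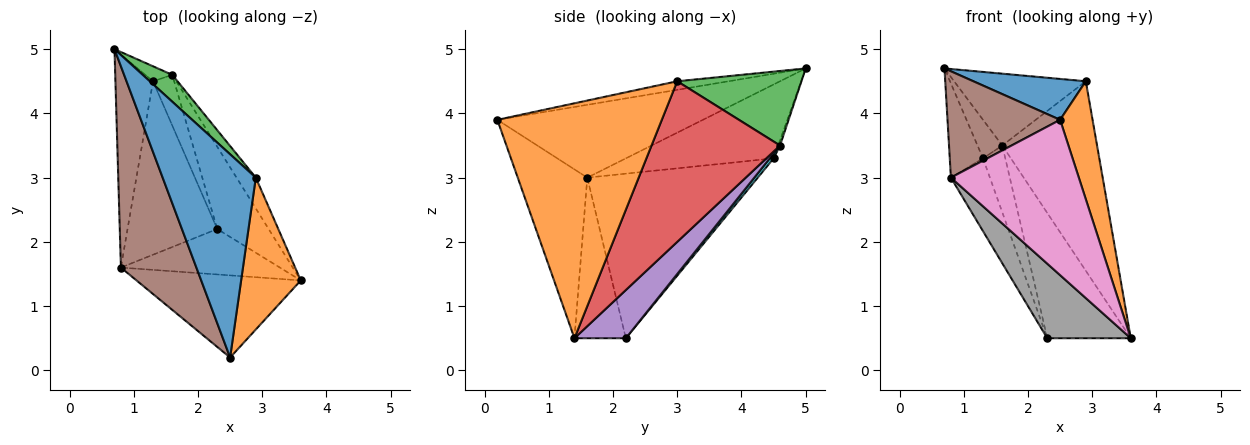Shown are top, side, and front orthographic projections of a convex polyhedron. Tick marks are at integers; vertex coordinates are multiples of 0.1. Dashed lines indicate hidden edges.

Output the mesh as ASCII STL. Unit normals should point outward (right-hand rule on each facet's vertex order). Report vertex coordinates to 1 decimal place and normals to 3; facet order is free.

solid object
 facet normal -0.090 -0.196 0.976
  outer loop
   vertex 2.9 3.0 4.5
   vertex 0.7 5.0 4.7
   vertex 2.5 0.2 3.9
  endloop
 endfacet
 facet normal 0.952 -0.188 0.242
  outer loop
   vertex 2.9 3.0 4.5
   vertex 2.5 0.2 3.9
   vertex 3.6 1.4 0.5
  endloop
 endfacet
 facet normal 0.662 0.702 0.263
  outer loop
   vertex 1.6 4.6 3.5
   vertex 0.7 5.0 4.7
   vertex 2.9 3.0 4.5
  endloop
 endfacet
 facet normal 0.801 0.591 -0.096
  outer loop
   vertex 1.6 4.6 3.5
   vertex 2.9 3.0 4.5
   vertex 3.6 1.4 0.5
  endloop
 endfacet
 facet normal 0.457 0.743 -0.488
  outer loop
   vertex 1.6 4.6 3.5
   vertex 3.6 1.4 0.5
   vertex 2.3 2.2 0.5
  endloop
 endfacet
 facet normal -0.649 -0.355 0.673
  outer loop
   vertex 0.8 1.6 3.0
   vertex 2.5 0.2 3.9
   vertex 0.7 5.0 4.7
  endloop
 endfacet
 facet normal -0.433 -0.797 -0.421
  outer loop
   vertex 0.8 1.6 3.0
   vertex 3.6 1.4 0.5
   vertex 2.5 0.2 3.9
  endloop
 endfacet
 facet normal -0.465 -0.756 -0.461
  outer loop
   vertex 0.8 1.6 3.0
   vertex 2.3 2.2 0.5
   vertex 3.6 1.4 0.5
  endloop
 endfacet
 facet normal -0.069 0.930 -0.362
  outer loop
   vertex 1.3 4.5 3.3
   vertex 0.7 5.0 4.7
   vertex 1.6 4.6 3.5
  endloop
 endfacet
 facet normal 0.137 0.789 -0.599
  outer loop
   vertex 1.3 4.5 3.3
   vertex 1.6 4.6 3.5
   vertex 2.3 2.2 0.5
  endloop
 endfacet
 facet normal -0.874 0.197 -0.445
  outer loop
   vertex 1.3 4.5 3.3
   vertex 0.8 1.6 3.0
   vertex 0.7 5.0 4.7
  endloop
 endfacet
 facet normal -0.861 0.197 -0.469
  outer loop
   vertex 1.3 4.5 3.3
   vertex 2.3 2.2 0.5
   vertex 0.8 1.6 3.0
  endloop
 endfacet
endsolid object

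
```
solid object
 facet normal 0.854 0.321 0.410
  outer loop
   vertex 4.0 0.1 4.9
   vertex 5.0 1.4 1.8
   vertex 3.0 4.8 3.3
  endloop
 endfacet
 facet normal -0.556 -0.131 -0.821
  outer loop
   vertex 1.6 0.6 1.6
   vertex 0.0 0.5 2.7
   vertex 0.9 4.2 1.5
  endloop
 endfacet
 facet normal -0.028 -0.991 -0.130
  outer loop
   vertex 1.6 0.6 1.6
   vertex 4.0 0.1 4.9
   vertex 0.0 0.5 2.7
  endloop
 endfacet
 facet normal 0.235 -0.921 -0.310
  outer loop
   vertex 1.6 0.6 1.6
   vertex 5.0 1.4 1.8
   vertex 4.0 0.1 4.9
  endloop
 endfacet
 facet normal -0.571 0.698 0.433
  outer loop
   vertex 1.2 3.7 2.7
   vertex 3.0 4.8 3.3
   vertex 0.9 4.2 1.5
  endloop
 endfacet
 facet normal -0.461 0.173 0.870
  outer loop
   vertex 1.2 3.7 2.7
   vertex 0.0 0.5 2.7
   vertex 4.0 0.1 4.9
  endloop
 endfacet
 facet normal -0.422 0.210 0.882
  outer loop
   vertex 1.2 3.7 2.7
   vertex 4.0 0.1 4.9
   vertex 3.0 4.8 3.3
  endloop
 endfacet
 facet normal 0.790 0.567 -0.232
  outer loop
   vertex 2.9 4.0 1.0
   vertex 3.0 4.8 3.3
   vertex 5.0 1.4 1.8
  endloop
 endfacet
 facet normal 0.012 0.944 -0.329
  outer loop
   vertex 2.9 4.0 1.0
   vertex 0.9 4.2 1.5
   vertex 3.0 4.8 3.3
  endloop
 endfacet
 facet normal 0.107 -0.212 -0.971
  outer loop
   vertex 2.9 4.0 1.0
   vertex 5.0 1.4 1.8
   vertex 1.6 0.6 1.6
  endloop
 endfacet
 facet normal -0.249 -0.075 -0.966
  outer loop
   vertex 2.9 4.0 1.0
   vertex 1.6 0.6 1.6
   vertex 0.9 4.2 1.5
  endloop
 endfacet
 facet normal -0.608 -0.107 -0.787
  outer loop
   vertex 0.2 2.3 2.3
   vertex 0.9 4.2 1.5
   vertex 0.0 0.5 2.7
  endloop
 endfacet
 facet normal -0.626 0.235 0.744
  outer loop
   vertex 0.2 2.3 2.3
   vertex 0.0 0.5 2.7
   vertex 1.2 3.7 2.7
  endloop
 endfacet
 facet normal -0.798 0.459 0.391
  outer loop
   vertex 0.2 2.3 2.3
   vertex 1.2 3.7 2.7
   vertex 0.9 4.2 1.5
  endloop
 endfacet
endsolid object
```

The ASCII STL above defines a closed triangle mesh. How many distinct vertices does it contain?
9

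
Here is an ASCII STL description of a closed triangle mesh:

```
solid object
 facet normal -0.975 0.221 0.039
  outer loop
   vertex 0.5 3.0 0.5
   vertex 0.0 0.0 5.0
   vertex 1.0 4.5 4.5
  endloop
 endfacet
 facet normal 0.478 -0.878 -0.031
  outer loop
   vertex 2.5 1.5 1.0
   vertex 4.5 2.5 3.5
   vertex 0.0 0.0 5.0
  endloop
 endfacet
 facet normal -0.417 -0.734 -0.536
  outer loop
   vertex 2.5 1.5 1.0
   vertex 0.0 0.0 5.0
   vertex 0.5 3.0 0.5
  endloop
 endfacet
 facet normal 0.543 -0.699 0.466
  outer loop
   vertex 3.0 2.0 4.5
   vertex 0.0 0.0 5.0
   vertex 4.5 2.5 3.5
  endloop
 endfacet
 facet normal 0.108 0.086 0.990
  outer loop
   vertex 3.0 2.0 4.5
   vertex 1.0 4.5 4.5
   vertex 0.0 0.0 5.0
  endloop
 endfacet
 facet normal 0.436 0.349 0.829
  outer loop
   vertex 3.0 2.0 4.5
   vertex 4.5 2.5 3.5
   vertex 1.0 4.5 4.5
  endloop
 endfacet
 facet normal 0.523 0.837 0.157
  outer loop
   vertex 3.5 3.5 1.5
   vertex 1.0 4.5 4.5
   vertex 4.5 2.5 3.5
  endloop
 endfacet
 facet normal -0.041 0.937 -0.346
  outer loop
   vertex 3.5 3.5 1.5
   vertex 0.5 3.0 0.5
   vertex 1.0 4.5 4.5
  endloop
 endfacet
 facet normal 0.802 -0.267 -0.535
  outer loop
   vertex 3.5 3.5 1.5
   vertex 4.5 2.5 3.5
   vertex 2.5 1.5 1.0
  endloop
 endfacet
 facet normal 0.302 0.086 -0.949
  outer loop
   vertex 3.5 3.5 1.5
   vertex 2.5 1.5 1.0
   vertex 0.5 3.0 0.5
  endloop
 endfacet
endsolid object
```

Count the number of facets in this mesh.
10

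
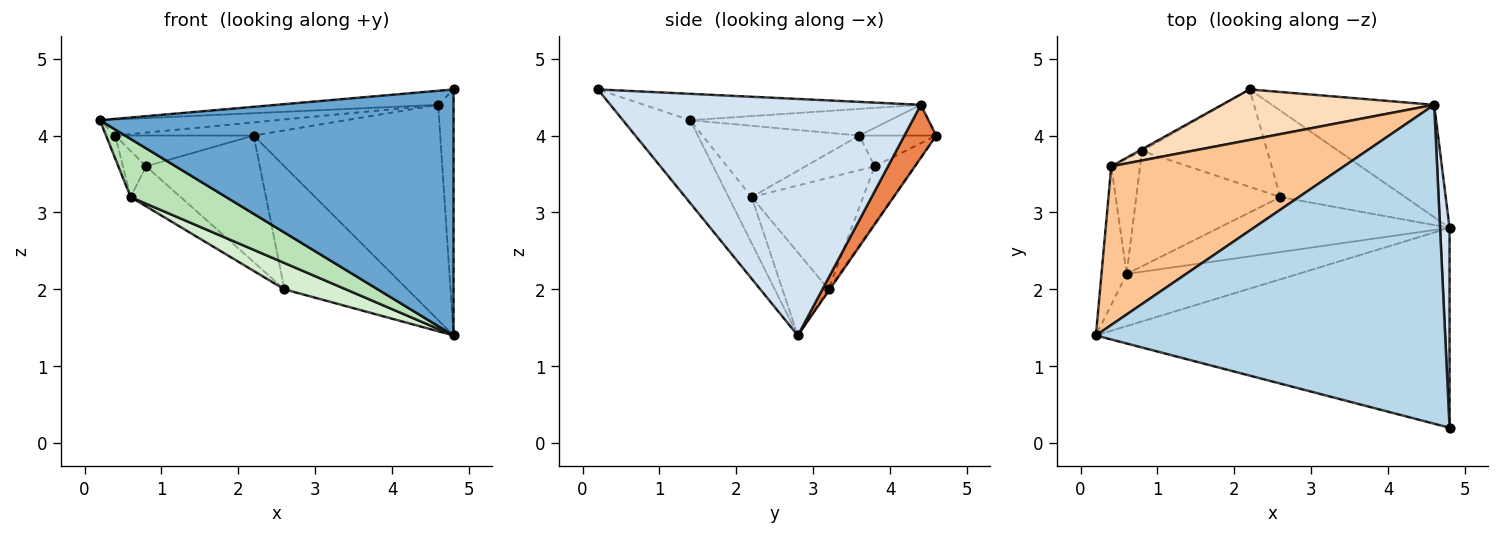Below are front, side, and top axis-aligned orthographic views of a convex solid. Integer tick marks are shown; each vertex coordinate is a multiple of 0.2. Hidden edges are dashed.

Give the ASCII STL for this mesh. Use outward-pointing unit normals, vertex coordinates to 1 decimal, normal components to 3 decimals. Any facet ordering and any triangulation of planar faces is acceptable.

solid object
 facet normal -0.146 -0.768 -0.624
  outer loop
   vertex 4.8 2.8 1.4
   vertex 4.8 0.2 4.6
   vertex 0.2 1.4 4.2
  endloop
 endfacet
 facet normal -0.008 0.818 -0.575
  outer loop
   vertex 2.6 3.2 2.0
   vertex 2.2 4.6 4.0
   vertex 4.8 2.8 1.4
  endloop
 endfacet
 facet normal -0.075 0.044 0.996
  outer loop
   vertex 4.6 4.4 4.4
   vertex 0.2 1.4 4.2
   vertex 4.8 0.2 4.6
  endloop
 endfacet
 facet normal 0.998 0.049 0.040
  outer loop
   vertex 4.6 4.4 4.4
   vertex 4.8 0.2 4.6
   vertex 4.8 2.8 1.4
  endloop
 endfacet
 facet normal 0.149 0.877 -0.458
  outer loop
   vertex 4.6 4.4 4.4
   vertex 4.8 2.8 1.4
   vertex 2.2 4.6 4.0
  endloop
 endfacet
 facet normal -0.268 0.763 -0.588
  outer loop
   vertex 0.8 3.8 3.6
   vertex 2.2 4.6 4.0
   vertex 2.6 3.2 2.0
  endloop
 endfacet
 facet normal -0.113 0.100 0.989
  outer loop
   vertex 0.4 3.6 4.0
   vertex 0.2 1.4 4.2
   vertex 4.6 4.4 4.4
  endloop
 endfacet
 facet normal -0.139 0.250 0.958
  outer loop
   vertex 0.4 3.6 4.0
   vertex 4.6 4.4 4.4
   vertex 2.2 4.6 4.0
  endloop
 endfacet
 facet normal -0.485 0.873 -0.049
  outer loop
   vertex 0.4 3.6 4.0
   vertex 2.2 4.6 4.0
   vertex 0.8 3.8 3.6
  endloop
 endfacet
 facet normal -0.590 0.264 -0.763
  outer loop
   vertex 0.6 2.2 3.2
   vertex 0.8 3.8 3.6
   vertex 2.6 3.2 2.0
  endloop
 endfacet
 facet normal -0.177 -0.733 -0.657
  outer loop
   vertex 0.6 2.2 3.2
   vertex 4.8 2.8 1.4
   vertex 0.2 1.4 4.2
  endloop
 endfacet
 facet normal -0.309 -0.412 -0.857
  outer loop
   vertex 0.6 2.2 3.2
   vertex 2.6 3.2 2.0
   vertex 4.8 2.8 1.4
  endloop
 endfacet
 facet normal -0.942 0.055 -0.332
  outer loop
   vertex 0.6 2.2 3.2
   vertex 0.2 1.4 4.2
   vertex 0.4 3.6 4.0
  endloop
 endfacet
 facet normal -0.744 0.248 -0.620
  outer loop
   vertex 0.6 2.2 3.2
   vertex 0.4 3.6 4.0
   vertex 0.8 3.8 3.6
  endloop
 endfacet
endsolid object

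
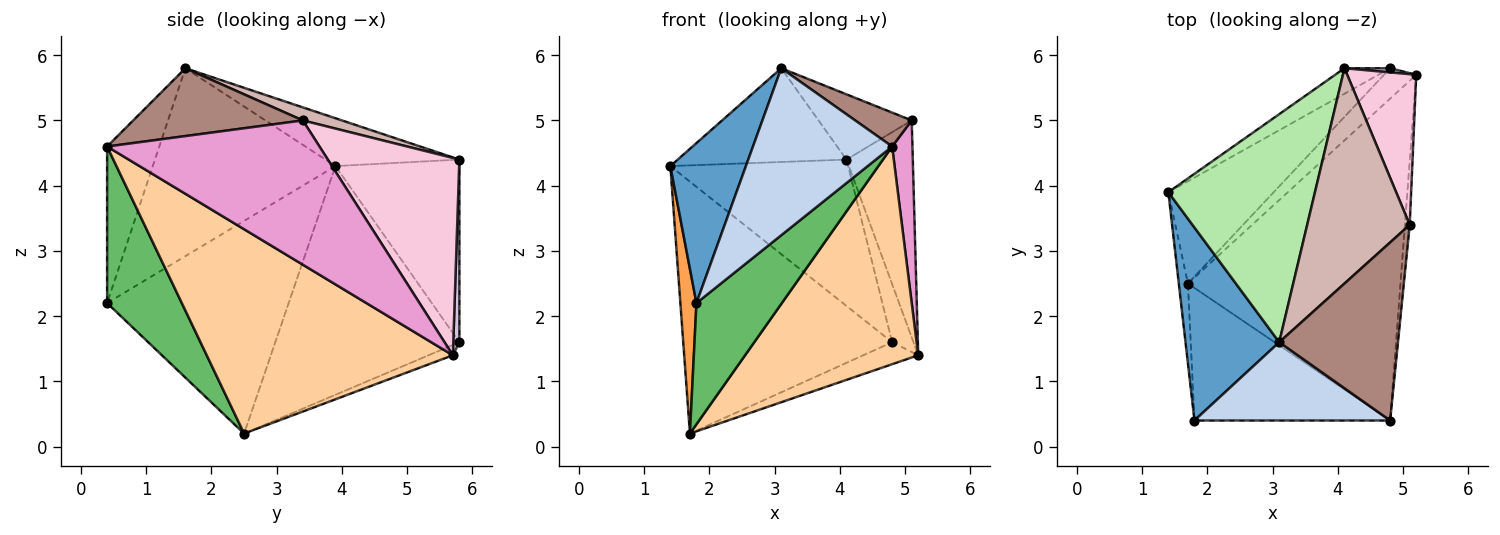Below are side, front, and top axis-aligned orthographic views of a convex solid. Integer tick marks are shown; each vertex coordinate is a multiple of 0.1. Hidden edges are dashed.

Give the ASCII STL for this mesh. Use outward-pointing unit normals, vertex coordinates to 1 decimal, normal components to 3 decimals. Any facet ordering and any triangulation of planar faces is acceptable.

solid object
 facet normal -0.839 -0.347 0.419
  outer loop
   vertex 3.1 1.6 5.8
   vertex 1.4 3.9 4.3
   vertex 1.8 0.4 2.2
  endloop
 endfacet
 facet normal -0.322 -0.857 0.402
  outer loop
   vertex 4.8 0.4 4.6
   vertex 3.1 1.6 5.8
   vertex 1.8 0.4 2.2
  endloop
 endfacet
 facet normal -0.995 -0.088 -0.043
  outer loop
   vertex 1.7 2.5 0.2
   vertex 1.8 0.4 2.2
   vertex 1.4 3.9 4.3
  endloop
 endfacet
 facet normal 0.623 -0.438 -0.648
  outer loop
   vertex 1.7 2.5 0.2
   vertex 5.2 5.7 1.4
   vertex 4.8 0.4 4.6
  endloop
 endfacet
 facet normal 0.508 -0.581 -0.636
  outer loop
   vertex 1.7 2.5 0.2
   vertex 4.8 0.4 4.6
   vertex 1.8 0.4 2.2
  endloop
 endfacet
 facet normal -0.289 0.364 0.885
  outer loop
   vertex 4.1 5.8 4.4
   vertex 1.4 3.9 4.3
   vertex 3.1 1.6 5.8
  endloop
 endfacet
 facet normal -0.632 0.718 -0.291
  outer loop
   vertex 4.8 5.8 1.6
   vertex 1.7 2.5 0.2
   vertex 1.4 3.9 4.3
  endloop
 endfacet
 facet normal -0.250 0.568 -0.784
  outer loop
   vertex 4.8 5.8 1.6
   vertex 5.2 5.7 1.4
   vertex 1.7 2.5 0.2
  endloop
 endfacet
 facet normal -0.566 0.812 -0.142
  outer loop
   vertex 4.8 5.8 1.6
   vertex 1.4 3.9 4.3
   vertex 4.1 5.8 4.4
  endloop
 endfacet
 facet normal 0.274 0.959 0.069
  outer loop
   vertex 4.8 5.8 1.6
   vertex 4.1 5.8 4.4
   vertex 5.2 5.7 1.4
  endloop
 endfacet
 facet normal 0.489 -0.163 0.857
  outer loop
   vertex 5.1 3.4 5.0
   vertex 3.1 1.6 5.8
   vertex 4.8 0.4 4.6
  endloop
 endfacet
 facet normal 0.121 0.288 0.950
  outer loop
   vertex 5.1 3.4 5.0
   vertex 4.1 5.8 4.4
   vertex 3.1 1.6 5.8
  endloop
 endfacet
 facet normal 0.995 -0.095 -0.033
  outer loop
   vertex 5.1 3.4 5.0
   vertex 4.8 0.4 4.6
   vertex 5.2 5.7 1.4
  endloop
 endfacet
 facet normal 0.852 0.430 0.298
  outer loop
   vertex 5.1 3.4 5.0
   vertex 5.2 5.7 1.4
   vertex 4.1 5.8 4.4
  endloop
 endfacet
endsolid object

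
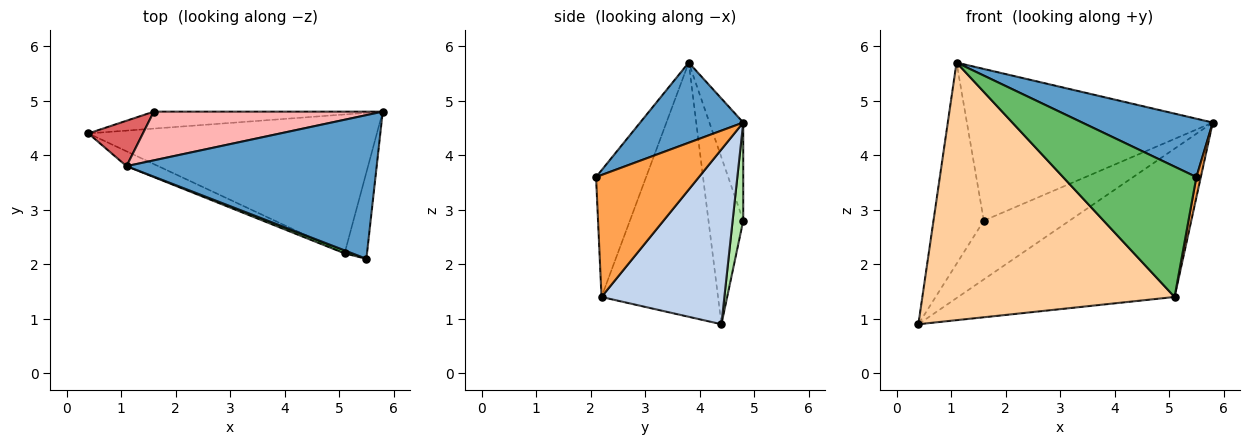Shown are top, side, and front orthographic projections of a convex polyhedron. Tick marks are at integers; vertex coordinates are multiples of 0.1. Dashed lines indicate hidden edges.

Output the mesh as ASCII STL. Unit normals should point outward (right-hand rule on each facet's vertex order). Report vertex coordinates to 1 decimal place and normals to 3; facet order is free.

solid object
 facet normal 0.285 -0.361 0.888
  outer loop
   vertex 1.1 3.8 5.7
   vertex 5.5 2.1 3.6
   vertex 5.8 4.8 4.6
  endloop
 endfacet
 facet normal 0.383 0.674 -0.632
  outer loop
   vertex 5.1 2.2 1.4
   vertex 0.4 4.4 0.9
   vertex 5.8 4.8 4.6
  endloop
 endfacet
 facet normal 0.983 -0.042 -0.181
  outer loop
   vertex 5.1 2.2 1.4
   vertex 5.8 4.8 4.6
   vertex 5.5 2.1 3.6
  endloop
 endfacet
 facet normal -0.419 -0.907 -0.052
  outer loop
   vertex 5.1 2.2 1.4
   vertex 1.1 3.8 5.7
   vertex 0.4 4.4 0.9
  endloop
 endfacet
 facet normal -0.351 -0.936 0.021
  outer loop
   vertex 5.1 2.2 1.4
   vertex 5.5 2.1 3.6
   vertex 1.1 3.8 5.7
  endloop
 endfacet
 facet normal 0.118 0.954 -0.275
  outer loop
   vertex 1.6 4.8 2.8
   vertex 5.8 4.8 4.6
   vertex 0.4 4.4 0.9
  endloop
 endfacet
 facet normal -0.559 0.809 0.183
  outer loop
   vertex 1.6 4.8 2.8
   vertex 0.4 4.4 0.9
   vertex 1.1 3.8 5.7
  endloop
 endfacet
 facet normal -0.130 0.944 0.303
  outer loop
   vertex 1.6 4.8 2.8
   vertex 1.1 3.8 5.7
   vertex 5.8 4.8 4.6
  endloop
 endfacet
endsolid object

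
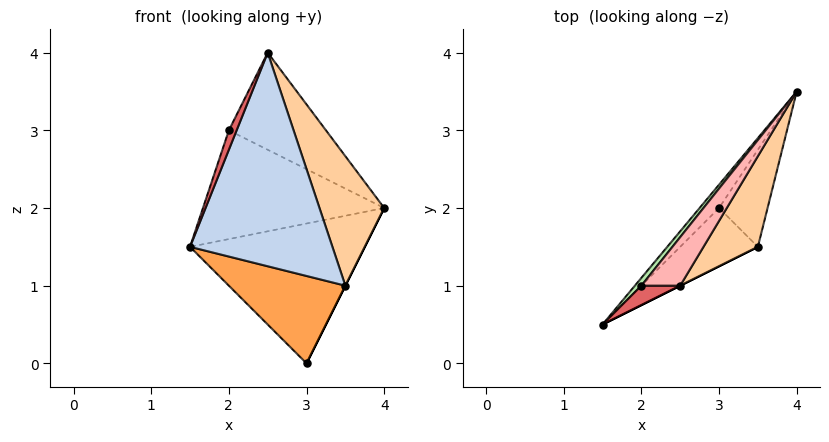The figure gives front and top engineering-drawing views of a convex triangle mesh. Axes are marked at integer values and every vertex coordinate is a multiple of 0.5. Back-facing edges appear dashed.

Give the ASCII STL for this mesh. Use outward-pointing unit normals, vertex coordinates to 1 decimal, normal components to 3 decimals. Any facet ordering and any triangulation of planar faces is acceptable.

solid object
 facet normal -0.755 0.647 -0.108
  outer loop
   vertex 3.0 2.0 0.0
   vertex 1.5 0.5 1.5
   vertex 4.0 3.5 2.0
  endloop
 endfacet
 facet normal 0.447 -0.894 0.000
  outer loop
   vertex 3.5 1.5 1.0
   vertex 2.5 1.0 4.0
   vertex 1.5 0.5 1.5
  endloop
 endfacet
 facet normal 0.267 -0.802 -0.535
  outer loop
   vertex 3.5 1.5 1.0
   vertex 1.5 0.5 1.5
   vertex 3.0 2.0 0.0
  endloop
 endfacet
 facet normal 0.905 -0.348 0.244
  outer loop
   vertex 3.5 1.5 1.0
   vertex 4.0 3.5 2.0
   vertex 2.5 1.0 4.0
  endloop
 endfacet
 facet normal 0.894 0.000 -0.447
  outer loop
   vertex 3.5 1.5 1.0
   vertex 3.0 2.0 0.0
   vertex 4.0 3.5 2.0
  endloop
 endfacet
 facet normal -0.771 0.635 0.045
  outer loop
   vertex 2.0 1.0 3.0
   vertex 4.0 3.5 2.0
   vertex 1.5 0.5 1.5
  endloop
 endfacet
 facet normal -0.816 -0.408 0.408
  outer loop
   vertex 2.0 1.0 3.0
   vertex 1.5 0.5 1.5
   vertex 2.5 1.0 4.0
  endloop
 endfacet
 facet normal -0.667 0.667 0.333
  outer loop
   vertex 2.0 1.0 3.0
   vertex 2.5 1.0 4.0
   vertex 4.0 3.5 2.0
  endloop
 endfacet
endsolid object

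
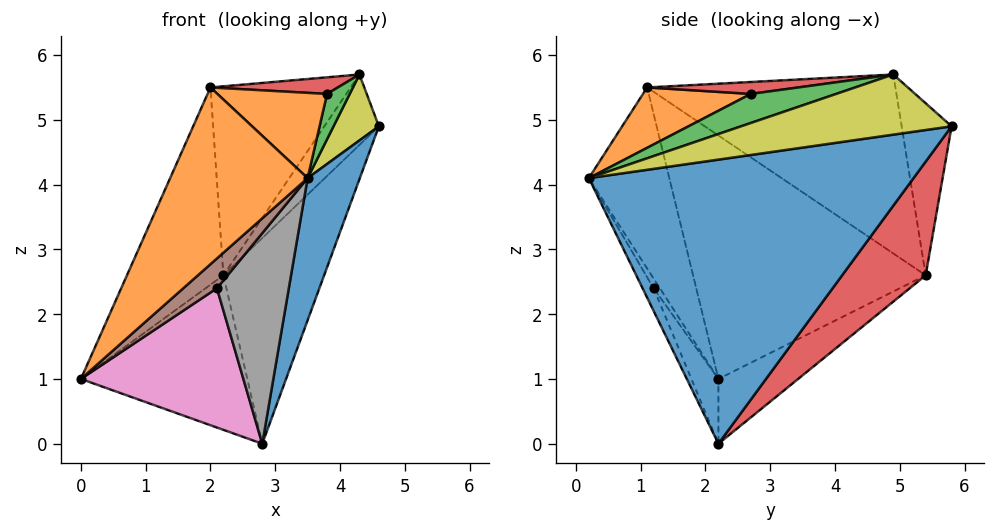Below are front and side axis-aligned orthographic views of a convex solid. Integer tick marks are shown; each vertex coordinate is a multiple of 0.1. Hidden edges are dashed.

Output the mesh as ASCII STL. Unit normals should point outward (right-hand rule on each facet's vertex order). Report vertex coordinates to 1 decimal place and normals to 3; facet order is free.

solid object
 facet normal 0.959 -0.154 -0.239
  outer loop
   vertex 2.8 2.2 0.0
   vertex 4.6 5.8 4.9
   vertex 3.5 0.2 4.1
  endloop
 endfacet
 facet normal -0.505 -0.863 0.014
  outer loop
   vertex 2.0 1.1 5.5
   vertex 0.0 2.2 1.0
   vertex 3.5 0.2 4.1
  endloop
 endfacet
 facet normal -0.275 0.575 -0.771
  outer loop
   vertex 2.2 5.4 2.6
   vertex 2.8 2.2 0.0
   vertex 0.0 2.2 1.0
  endloop
 endfacet
 facet normal 0.498 0.601 -0.625
  outer loop
   vertex 2.2 5.4 2.6
   vertex 4.6 5.8 4.9
   vertex 2.8 2.2 0.0
  endloop
 endfacet
 facet normal -0.825 0.342 0.450
  outer loop
   vertex 2.2 5.4 2.6
   vertex 0.0 2.2 1.0
   vertex 2.0 1.1 5.5
  endloop
 endfacet
 facet normal -0.168 -0.904 -0.393
  outer loop
   vertex 2.1 1.2 2.4
   vertex 3.5 0.2 4.1
   vertex 0.0 2.2 1.0
  endloop
 endfacet
 facet normal -0.149 -0.897 -0.417
  outer loop
   vertex 2.1 1.2 2.4
   vertex 0.0 2.2 1.0
   vertex 2.8 2.2 0.0
  endloop
 endfacet
 facet normal -0.138 -0.899 -0.415
  outer loop
   vertex 2.1 1.2 2.4
   vertex 2.8 2.2 0.0
   vertex 3.5 0.2 4.1
  endloop
 endfacet
 facet normal 0.969 -0.209 0.129
  outer loop
   vertex 4.3 4.9 5.7
   vertex 3.5 0.2 4.1
   vertex 4.6 5.8 4.9
  endloop
 endfacet
 facet normal -0.585 0.639 0.499
  outer loop
   vertex 4.3 4.9 5.7
   vertex 4.6 5.8 4.9
   vertex 2.2 5.4 2.6
  endloop
 endfacet
 facet normal -0.724 0.409 0.556
  outer loop
   vertex 4.3 4.9 5.7
   vertex 2.2 5.4 2.6
   vertex 2.0 1.1 5.5
  endloop
 endfacet
 facet normal 0.447 -0.454 0.771
  outer loop
   vertex 3.8 2.7 5.4
   vertex 2.0 1.1 5.5
   vertex 3.5 0.2 4.1
  endloop
 endfacet
 facet normal 0.933 -0.248 0.261
  outer loop
   vertex 3.8 2.7 5.4
   vertex 3.5 0.2 4.1
   vertex 4.3 4.9 5.7
  endloop
 endfacet
 facet normal 0.213 -0.179 0.961
  outer loop
   vertex 3.8 2.7 5.4
   vertex 4.3 4.9 5.7
   vertex 2.0 1.1 5.5
  endloop
 endfacet
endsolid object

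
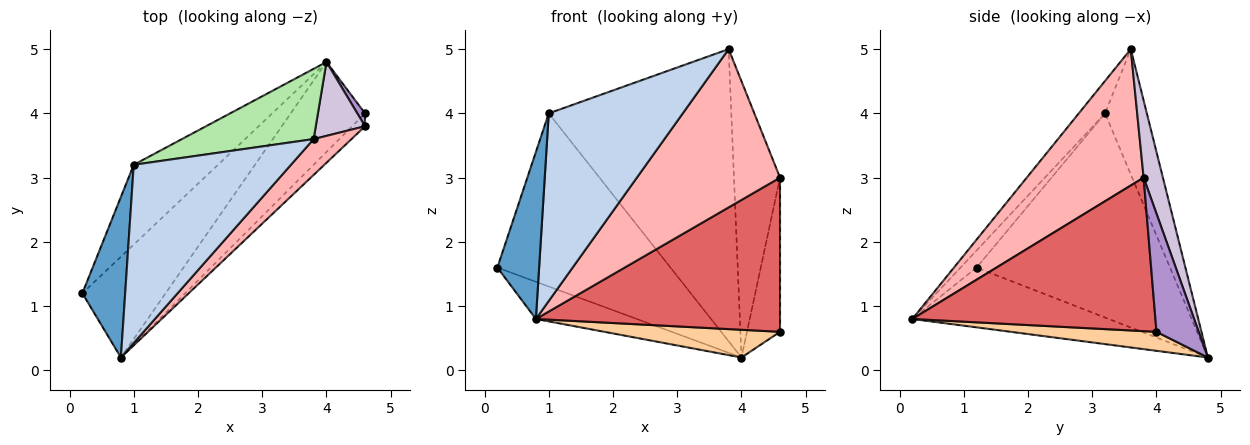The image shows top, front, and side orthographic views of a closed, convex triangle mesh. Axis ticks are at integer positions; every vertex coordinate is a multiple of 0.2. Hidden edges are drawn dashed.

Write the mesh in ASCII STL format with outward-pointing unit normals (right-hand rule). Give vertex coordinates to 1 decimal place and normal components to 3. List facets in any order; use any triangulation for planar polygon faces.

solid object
 facet normal -0.267 -0.695 0.668
  outer loop
   vertex 1.0 3.2 4.0
   vertex 0.2 1.2 1.6
   vertex 0.8 0.2 0.8
  endloop
 endfacet
 facet normal -0.141 -0.718 0.682
  outer loop
   vertex 1.0 3.2 4.0
   vertex 0.8 0.2 0.8
   vertex 3.8 3.6 5.0
  endloop
 endfacet
 facet normal -0.559 0.287 -0.778
  outer loop
   vertex 4.0 4.8 0.2
   vertex 0.8 0.2 0.8
   vertex 0.2 1.2 1.6
  endloop
 endfacet
 facet normal 0.237 -0.286 -0.928
  outer loop
   vertex 4.0 4.8 0.2
   vertex 4.6 4.0 0.6
   vertex 0.8 0.2 0.8
  endloop
 endfacet
 facet normal -0.712 0.638 -0.294
  outer loop
   vertex 4.0 4.8 0.2
   vertex 0.2 1.2 1.6
   vertex 1.0 3.2 4.0
  endloop
 endfacet
 facet normal -0.217 0.949 0.228
  outer loop
   vertex 4.0 4.8 0.2
   vertex 1.0 3.2 4.0
   vertex 3.8 3.6 5.0
  endloop
 endfacet
 facet normal 0.704 -0.707 -0.059
  outer loop
   vertex 4.6 3.8 3.0
   vertex 0.8 0.2 0.8
   vertex 4.6 4.0 0.6
  endloop
 endfacet
 facet normal 0.623 -0.763 0.173
  outer loop
   vertex 4.6 3.8 3.0
   vertex 3.8 3.6 5.0
   vertex 0.8 0.2 0.8
  endloop
 endfacet
 facet normal 0.786 0.615 0.051
  outer loop
   vertex 4.6 3.8 3.0
   vertex 4.6 4.0 0.6
   vertex 4.0 4.8 0.2
  endloop
 endfacet
 facet normal 0.375 0.896 0.240
  outer loop
   vertex 4.6 3.8 3.0
   vertex 4.0 4.8 0.2
   vertex 3.8 3.6 5.0
  endloop
 endfacet
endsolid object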